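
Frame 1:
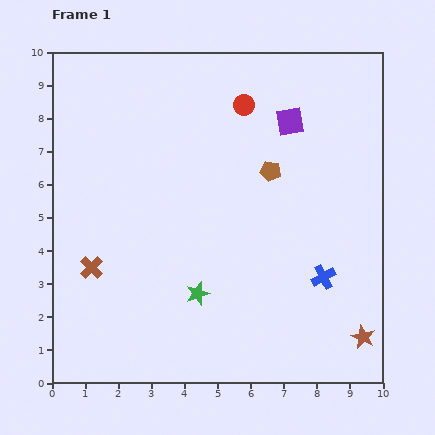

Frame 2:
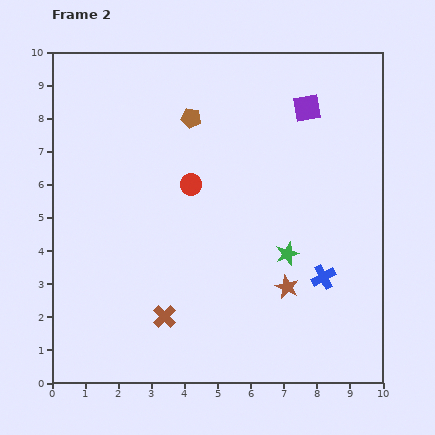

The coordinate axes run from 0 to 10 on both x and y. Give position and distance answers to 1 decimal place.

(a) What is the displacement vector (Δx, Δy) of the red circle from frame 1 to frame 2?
(-1.6, -2.4)

The red circle was at (5.8, 8.4) in frame 1 and (4.2, 6.0) in frame 2.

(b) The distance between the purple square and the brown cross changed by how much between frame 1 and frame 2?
+0.2

Distance in frame 1: 7.4. Distance in frame 2: 7.6.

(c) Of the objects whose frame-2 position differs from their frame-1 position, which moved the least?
the purple square

(moved 0.6)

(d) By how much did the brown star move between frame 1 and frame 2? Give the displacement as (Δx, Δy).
(-2.3, 1.5)

The brown star was at (9.4, 1.4) in frame 1 and (7.1, 2.9) in frame 2.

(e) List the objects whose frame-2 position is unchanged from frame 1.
the blue cross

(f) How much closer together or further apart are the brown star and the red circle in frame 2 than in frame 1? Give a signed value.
-3.7

Distance in frame 1: 7.9. Distance in frame 2: 4.2.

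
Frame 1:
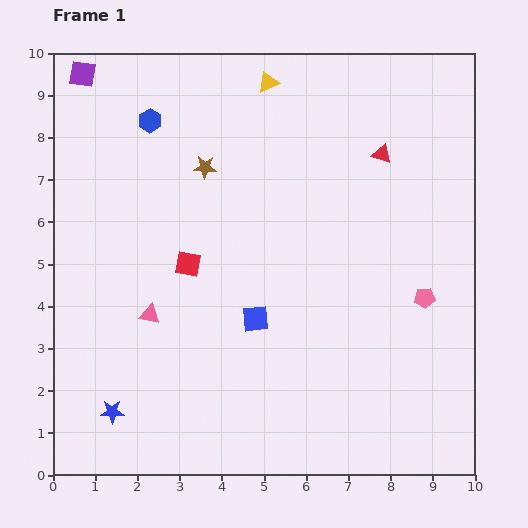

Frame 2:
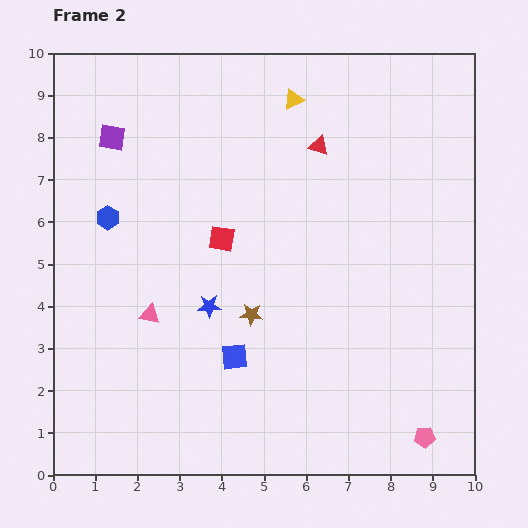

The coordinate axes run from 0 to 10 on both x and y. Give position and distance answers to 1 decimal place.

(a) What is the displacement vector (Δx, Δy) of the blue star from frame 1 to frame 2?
(2.3, 2.5)

The blue star was at (1.4, 1.5) in frame 1 and (3.7, 4.0) in frame 2.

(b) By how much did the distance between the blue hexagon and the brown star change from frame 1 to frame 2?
+2.4

Distance in frame 1: 1.7. Distance in frame 2: 4.1.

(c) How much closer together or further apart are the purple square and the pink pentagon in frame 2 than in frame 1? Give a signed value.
+0.6

Distance in frame 1: 9.7. Distance in frame 2: 10.3.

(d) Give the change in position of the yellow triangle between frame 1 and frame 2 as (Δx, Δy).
(0.6, -0.4)

The yellow triangle was at (5.1, 9.3) in frame 1 and (5.7, 8.9) in frame 2.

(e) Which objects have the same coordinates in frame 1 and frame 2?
the pink triangle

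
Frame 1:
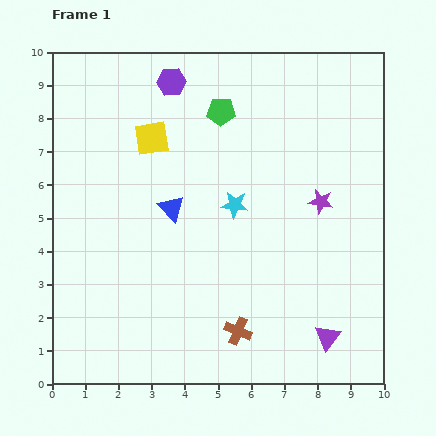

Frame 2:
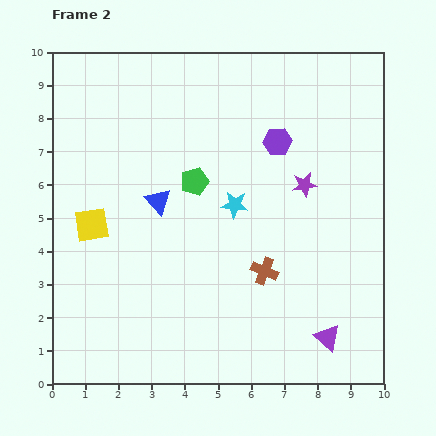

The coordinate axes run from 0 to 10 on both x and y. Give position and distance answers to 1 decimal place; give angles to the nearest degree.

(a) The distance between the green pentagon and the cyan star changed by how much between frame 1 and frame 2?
-1.4

Distance in frame 1: 2.8. Distance in frame 2: 1.4.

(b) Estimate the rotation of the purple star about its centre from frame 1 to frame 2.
19° counter-clockwise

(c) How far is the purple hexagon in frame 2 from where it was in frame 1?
3.7

The purple hexagon moved from (3.6, 9.1) to (6.8, 7.3), a distance of √(3.2² + 1.8²) ≈ 3.7.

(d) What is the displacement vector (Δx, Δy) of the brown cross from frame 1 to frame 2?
(0.8, 1.8)

The brown cross was at (5.6, 1.6) in frame 1 and (6.4, 3.4) in frame 2.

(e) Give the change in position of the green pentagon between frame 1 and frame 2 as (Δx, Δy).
(-0.8, -2.1)

The green pentagon was at (5.1, 8.2) in frame 1 and (4.3, 6.1) in frame 2.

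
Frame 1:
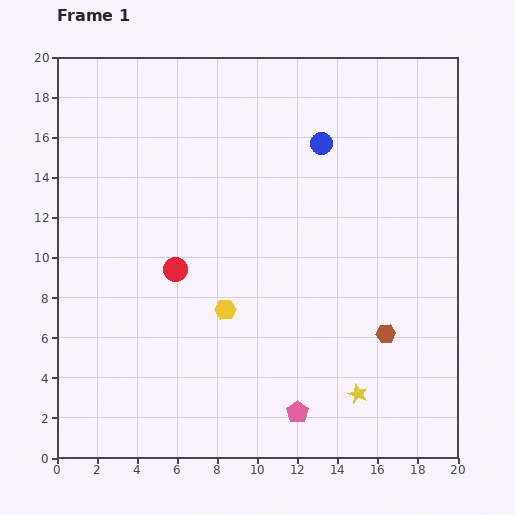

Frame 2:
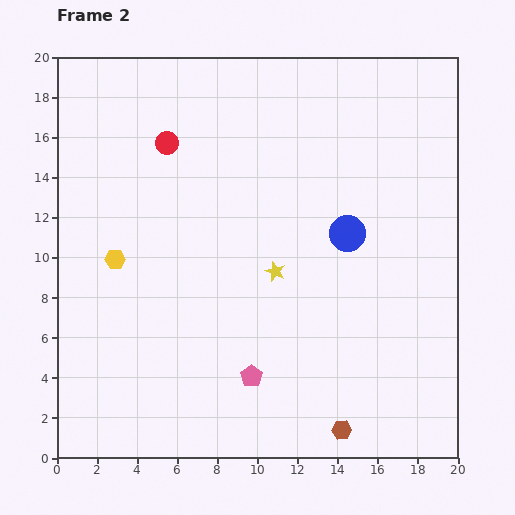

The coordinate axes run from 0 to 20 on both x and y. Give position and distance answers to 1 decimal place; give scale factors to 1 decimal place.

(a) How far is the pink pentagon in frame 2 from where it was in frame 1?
2.9

The pink pentagon moved from (12.0, 2.3) to (9.7, 4.1), a distance of √(2.3² + 1.8²) ≈ 2.9.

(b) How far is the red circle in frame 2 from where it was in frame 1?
6.3

The red circle moved from (5.9, 9.4) to (5.5, 15.7), a distance of √(0.4² + 6.3²) ≈ 6.3.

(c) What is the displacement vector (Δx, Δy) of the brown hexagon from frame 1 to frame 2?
(-2.2, -4.8)

The brown hexagon was at (16.4, 6.2) in frame 1 and (14.2, 1.4) in frame 2.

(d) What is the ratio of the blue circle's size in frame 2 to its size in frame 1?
1.7×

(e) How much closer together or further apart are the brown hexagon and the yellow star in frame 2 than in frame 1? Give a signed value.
+5.3

Distance in frame 1: 3.3. Distance in frame 2: 8.6.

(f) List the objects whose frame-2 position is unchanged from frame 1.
none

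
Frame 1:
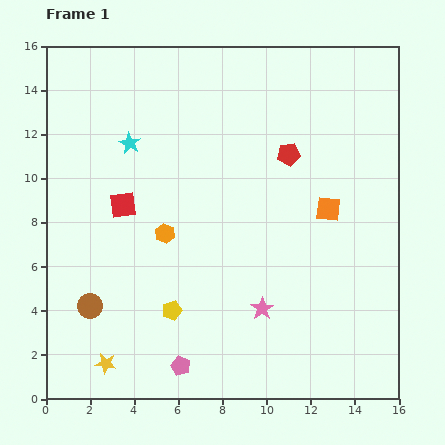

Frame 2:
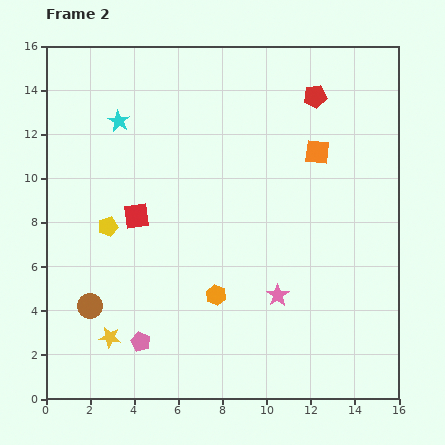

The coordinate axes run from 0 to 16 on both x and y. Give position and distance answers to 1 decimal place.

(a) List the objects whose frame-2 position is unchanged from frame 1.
the brown circle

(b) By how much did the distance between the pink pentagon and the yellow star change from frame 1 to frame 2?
-2.0

Distance in frame 1: 3.4. Distance in frame 2: 1.4.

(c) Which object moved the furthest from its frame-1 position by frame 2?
the yellow pentagon

(moved 4.8; next 3.6)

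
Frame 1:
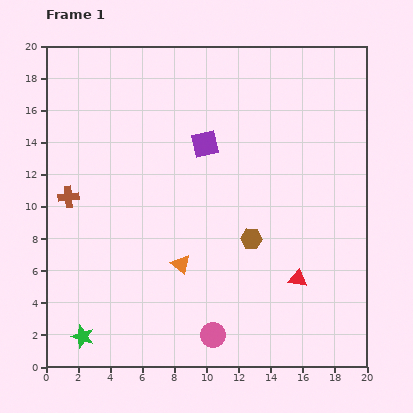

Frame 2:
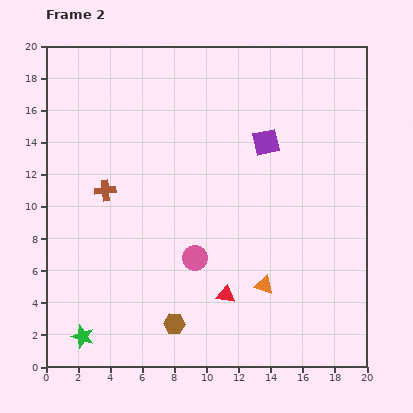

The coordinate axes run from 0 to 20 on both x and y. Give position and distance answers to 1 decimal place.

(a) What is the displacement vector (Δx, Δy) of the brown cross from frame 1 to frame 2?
(2.3, 0.4)

The brown cross was at (1.4, 10.6) in frame 1 and (3.7, 11.0) in frame 2.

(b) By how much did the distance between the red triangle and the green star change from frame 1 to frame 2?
-4.6

Distance in frame 1: 13.9. Distance in frame 2: 9.3.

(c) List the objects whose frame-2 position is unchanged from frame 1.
the green star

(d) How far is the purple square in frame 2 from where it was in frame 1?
3.8

The purple square moved from (9.9, 13.9) to (13.7, 14.0), a distance of √(3.8² + 0.1²) ≈ 3.8.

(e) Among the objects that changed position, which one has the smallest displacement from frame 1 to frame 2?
the brown cross

(moved 2.3)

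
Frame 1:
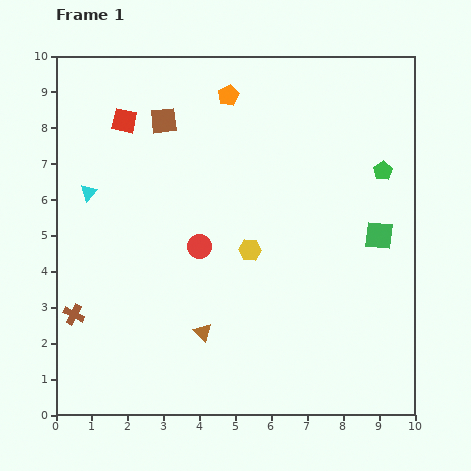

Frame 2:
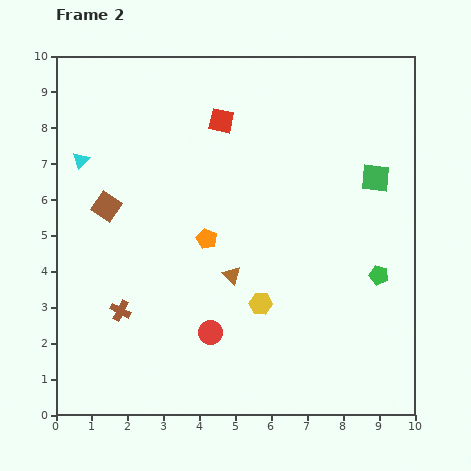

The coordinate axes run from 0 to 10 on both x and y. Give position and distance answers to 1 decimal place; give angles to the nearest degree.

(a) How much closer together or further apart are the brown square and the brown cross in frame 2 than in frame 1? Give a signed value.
-3.1

Distance in frame 1: 6.0. Distance in frame 2: 2.9.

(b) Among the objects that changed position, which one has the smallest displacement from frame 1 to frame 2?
the cyan triangle

(moved 0.9)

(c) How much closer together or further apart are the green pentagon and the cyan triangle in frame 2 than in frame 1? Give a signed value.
+0.7

Distance in frame 1: 8.2. Distance in frame 2: 8.9.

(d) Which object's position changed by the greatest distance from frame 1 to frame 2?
the orange pentagon

(moved 4.0; next 2.9)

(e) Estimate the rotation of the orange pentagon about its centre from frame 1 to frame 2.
20° counter-clockwise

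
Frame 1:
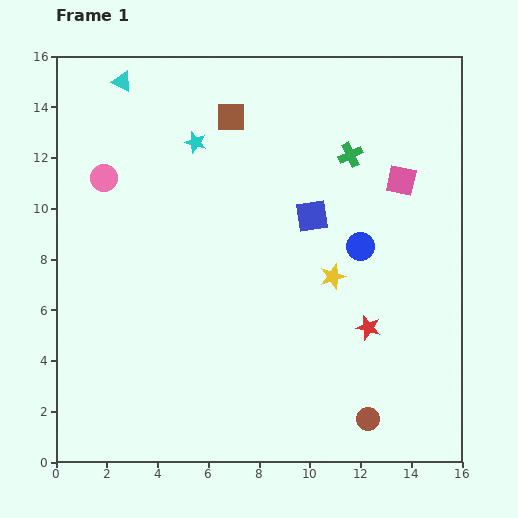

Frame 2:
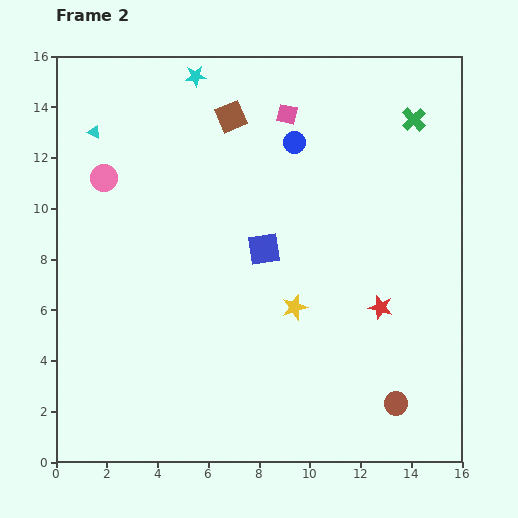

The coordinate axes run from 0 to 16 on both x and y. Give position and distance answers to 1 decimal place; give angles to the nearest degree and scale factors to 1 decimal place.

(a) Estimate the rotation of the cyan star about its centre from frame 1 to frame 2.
22° counter-clockwise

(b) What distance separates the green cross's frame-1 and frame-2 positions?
2.9

The green cross moved from (11.6, 12.1) to (14.1, 13.5), a distance of √(2.5² + 1.4²) ≈ 2.9.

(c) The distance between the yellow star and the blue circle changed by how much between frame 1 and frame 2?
+4.9

Distance in frame 1: 1.6. Distance in frame 2: 6.5.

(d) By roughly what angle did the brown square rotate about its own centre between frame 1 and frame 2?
22° counter-clockwise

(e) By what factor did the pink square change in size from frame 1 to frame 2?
0.7×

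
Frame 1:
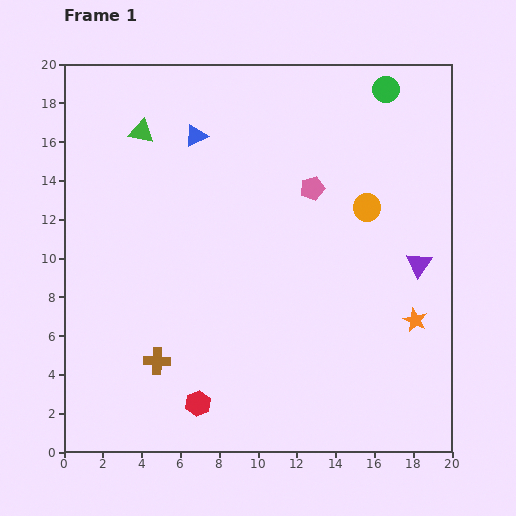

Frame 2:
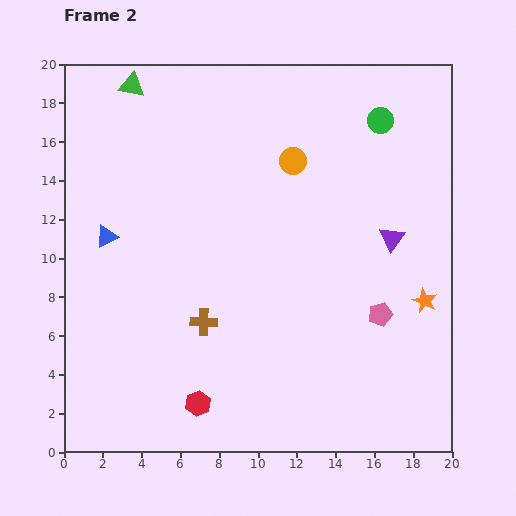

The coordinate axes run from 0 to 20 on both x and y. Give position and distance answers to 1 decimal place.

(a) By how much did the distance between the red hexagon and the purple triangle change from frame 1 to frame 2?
-0.4

Distance in frame 1: 13.5. Distance in frame 2: 13.1.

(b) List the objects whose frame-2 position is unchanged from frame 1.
the red hexagon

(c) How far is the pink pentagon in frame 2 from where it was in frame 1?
7.4

The pink pentagon moved from (12.8, 13.6) to (16.3, 7.1), a distance of √(3.5² + 6.5²) ≈ 7.4.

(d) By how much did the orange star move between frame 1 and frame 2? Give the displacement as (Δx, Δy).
(0.5, 1.0)

The orange star was at (18.1, 6.8) in frame 1 and (18.6, 7.8) in frame 2.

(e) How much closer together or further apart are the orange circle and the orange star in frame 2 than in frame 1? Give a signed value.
+3.6

Distance in frame 1: 6.3. Distance in frame 2: 9.9.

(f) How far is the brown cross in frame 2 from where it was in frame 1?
3.1

The brown cross moved from (4.8, 4.7) to (7.2, 6.7), a distance of √(2.4² + 2.0²) ≈ 3.1.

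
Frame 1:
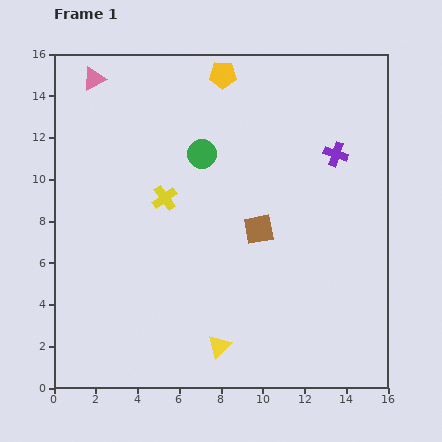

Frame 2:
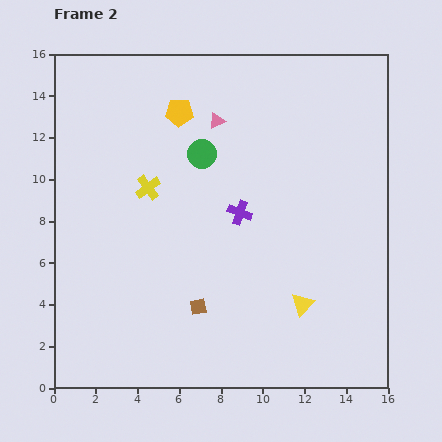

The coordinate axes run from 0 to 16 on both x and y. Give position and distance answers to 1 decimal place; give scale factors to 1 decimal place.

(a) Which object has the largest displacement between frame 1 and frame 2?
the pink triangle

(moved 6.2; next 5.4)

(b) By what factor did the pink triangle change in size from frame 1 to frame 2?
0.7×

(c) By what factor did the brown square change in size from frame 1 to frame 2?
0.6×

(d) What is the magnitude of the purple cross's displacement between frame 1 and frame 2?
5.4

The purple cross moved from (13.5, 11.2) to (8.9, 8.4), a distance of √(4.6² + 2.8²) ≈ 5.4.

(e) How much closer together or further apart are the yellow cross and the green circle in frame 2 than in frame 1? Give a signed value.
+0.3

Distance in frame 1: 2.8. Distance in frame 2: 3.1.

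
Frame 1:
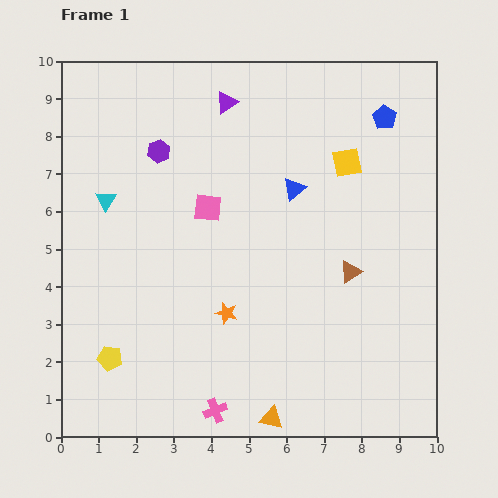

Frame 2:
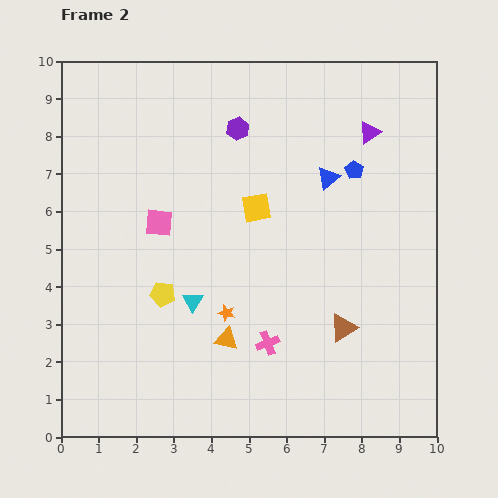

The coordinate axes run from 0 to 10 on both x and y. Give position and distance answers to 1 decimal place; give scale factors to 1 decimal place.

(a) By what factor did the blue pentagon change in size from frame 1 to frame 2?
0.8×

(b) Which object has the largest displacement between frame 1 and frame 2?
the purple triangle

(moved 3.9; next 3.5)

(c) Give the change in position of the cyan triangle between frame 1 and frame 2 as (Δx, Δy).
(2.3, -2.7)

The cyan triangle was at (1.2, 6.3) in frame 1 and (3.5, 3.6) in frame 2.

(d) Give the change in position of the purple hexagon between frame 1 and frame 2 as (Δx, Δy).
(2.1, 0.6)

The purple hexagon was at (2.6, 7.6) in frame 1 and (4.7, 8.2) in frame 2.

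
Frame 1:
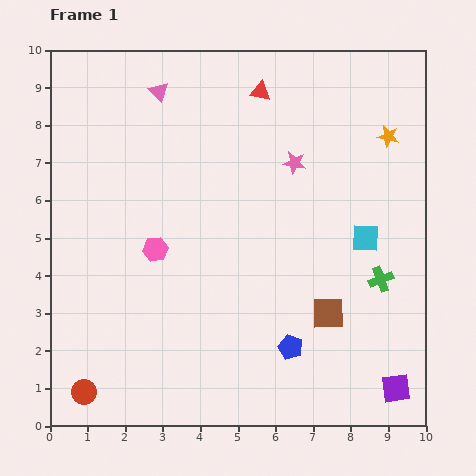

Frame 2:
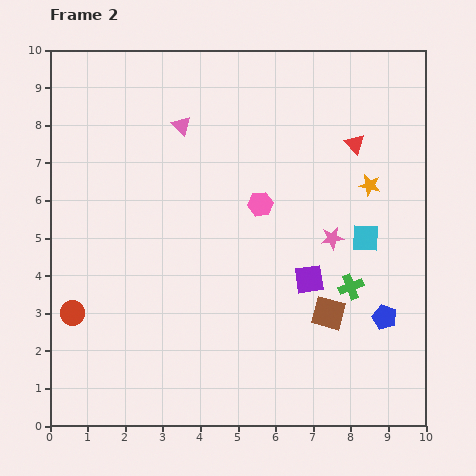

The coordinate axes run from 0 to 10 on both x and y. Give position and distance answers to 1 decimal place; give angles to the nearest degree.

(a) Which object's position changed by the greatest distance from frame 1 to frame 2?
the purple square

(moved 3.7; next 3.0)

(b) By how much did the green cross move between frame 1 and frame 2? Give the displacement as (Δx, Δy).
(-0.8, -0.2)

The green cross was at (8.8, 3.9) in frame 1 and (8.0, 3.7) in frame 2.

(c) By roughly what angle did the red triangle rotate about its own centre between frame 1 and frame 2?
35° clockwise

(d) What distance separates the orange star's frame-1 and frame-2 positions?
1.4

The orange star moved from (9.0, 7.7) to (8.5, 6.4), a distance of √(0.5² + 1.3²) ≈ 1.4.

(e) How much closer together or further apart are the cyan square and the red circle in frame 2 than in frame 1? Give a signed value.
-0.4

Distance in frame 1: 8.5. Distance in frame 2: 8.1.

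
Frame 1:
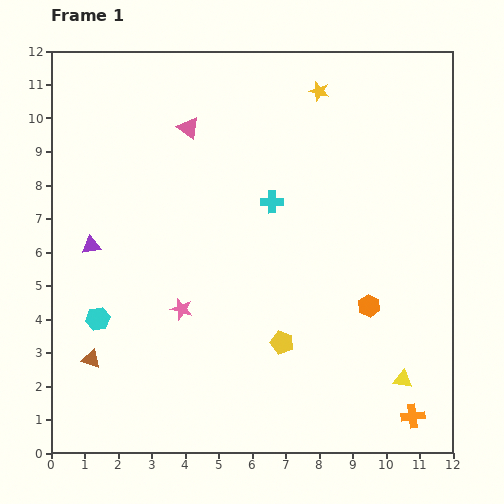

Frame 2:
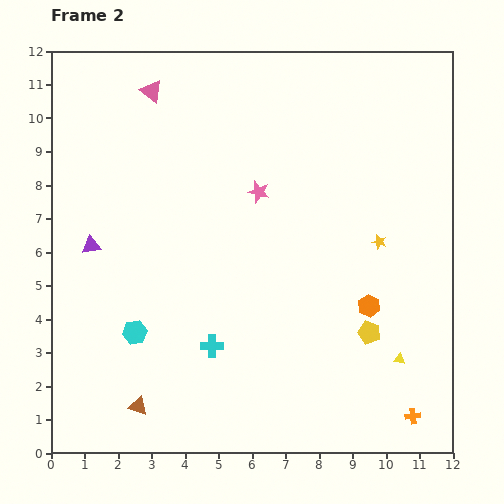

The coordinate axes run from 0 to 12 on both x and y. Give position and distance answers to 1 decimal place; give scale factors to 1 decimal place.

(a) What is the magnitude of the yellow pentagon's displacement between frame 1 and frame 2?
2.6

The yellow pentagon moved from (6.9, 3.3) to (9.5, 3.6), a distance of √(2.6² + 0.3²) ≈ 2.6.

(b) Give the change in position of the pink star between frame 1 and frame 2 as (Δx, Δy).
(2.3, 3.5)

The pink star was at (3.9, 4.3) in frame 1 and (6.2, 7.8) in frame 2.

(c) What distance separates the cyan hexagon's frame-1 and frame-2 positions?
1.2

The cyan hexagon moved from (1.4, 4.0) to (2.5, 3.6), a distance of √(1.1² + 0.4²) ≈ 1.2.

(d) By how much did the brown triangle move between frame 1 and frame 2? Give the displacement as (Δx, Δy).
(1.4, -1.4)

The brown triangle was at (1.2, 2.8) in frame 1 and (2.6, 1.4) in frame 2.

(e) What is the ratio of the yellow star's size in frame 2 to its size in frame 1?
0.7×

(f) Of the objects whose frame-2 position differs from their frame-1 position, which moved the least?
the yellow triangle

(moved 0.6)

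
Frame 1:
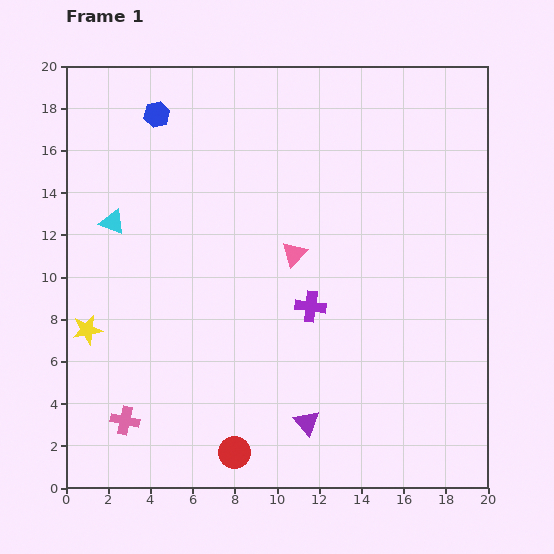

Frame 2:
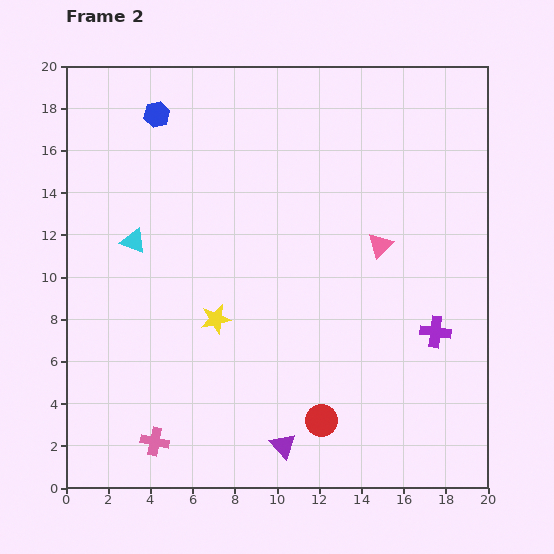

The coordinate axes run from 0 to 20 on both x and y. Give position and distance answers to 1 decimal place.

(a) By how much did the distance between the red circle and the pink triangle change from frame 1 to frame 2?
-1.0

Distance in frame 1: 9.8. Distance in frame 2: 8.8.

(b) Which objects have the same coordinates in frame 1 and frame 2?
the blue hexagon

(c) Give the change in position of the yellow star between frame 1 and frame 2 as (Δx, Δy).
(6.1, 0.5)

The yellow star was at (1.0, 7.5) in frame 1 and (7.1, 8.0) in frame 2.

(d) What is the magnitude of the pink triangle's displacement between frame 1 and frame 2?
4.1

The pink triangle moved from (10.8, 11.1) to (14.9, 11.5), a distance of √(4.1² + 0.4²) ≈ 4.1.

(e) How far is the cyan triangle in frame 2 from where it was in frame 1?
1.3

The cyan triangle moved from (2.2, 12.6) to (3.2, 11.7), a distance of √(1.0² + 0.9²) ≈ 1.3.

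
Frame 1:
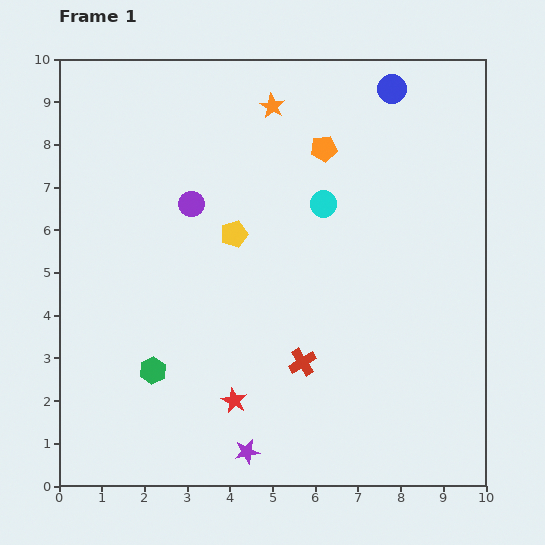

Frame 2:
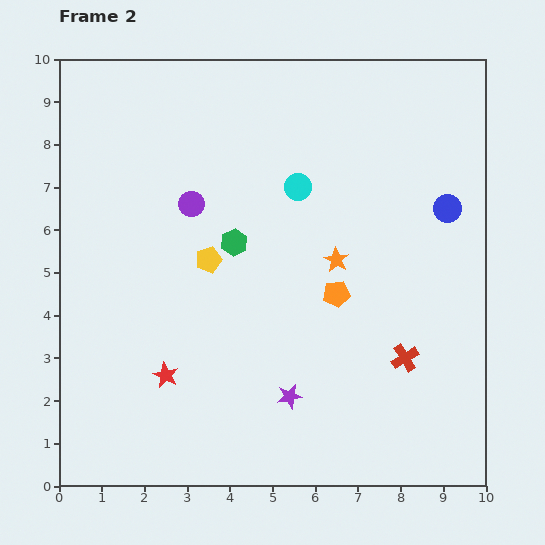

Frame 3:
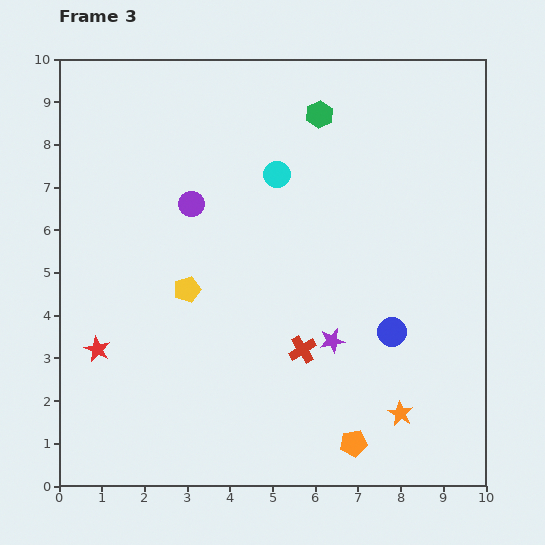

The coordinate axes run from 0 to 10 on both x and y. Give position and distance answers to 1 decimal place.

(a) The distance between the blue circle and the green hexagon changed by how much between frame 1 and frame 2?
-3.6

Distance in frame 1: 8.7. Distance in frame 2: 5.1.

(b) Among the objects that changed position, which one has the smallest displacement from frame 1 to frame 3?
the red cross

(moved 0.3)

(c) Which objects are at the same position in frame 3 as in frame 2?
the purple circle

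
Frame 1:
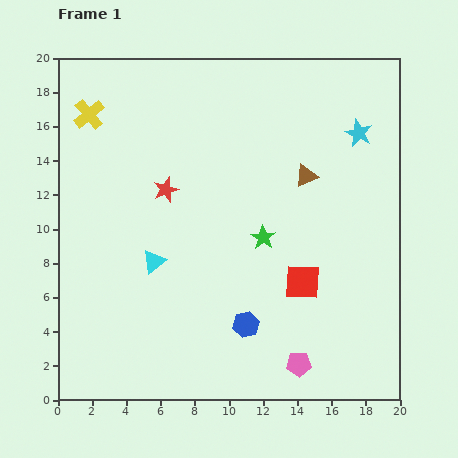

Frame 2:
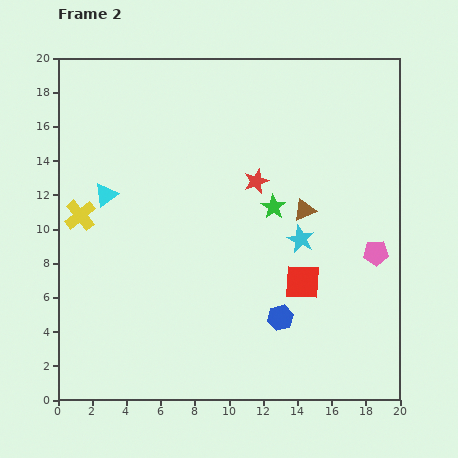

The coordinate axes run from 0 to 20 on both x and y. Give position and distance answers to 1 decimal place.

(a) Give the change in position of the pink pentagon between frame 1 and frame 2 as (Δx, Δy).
(4.5, 6.5)

The pink pentagon was at (14.1, 2.1) in frame 1 and (18.6, 8.6) in frame 2.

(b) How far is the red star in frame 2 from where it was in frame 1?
5.3

The red star moved from (6.3, 12.3) to (11.6, 12.8), a distance of √(5.3² + 0.5²) ≈ 5.3.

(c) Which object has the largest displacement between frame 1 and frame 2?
the pink pentagon

(moved 7.9; next 7.1)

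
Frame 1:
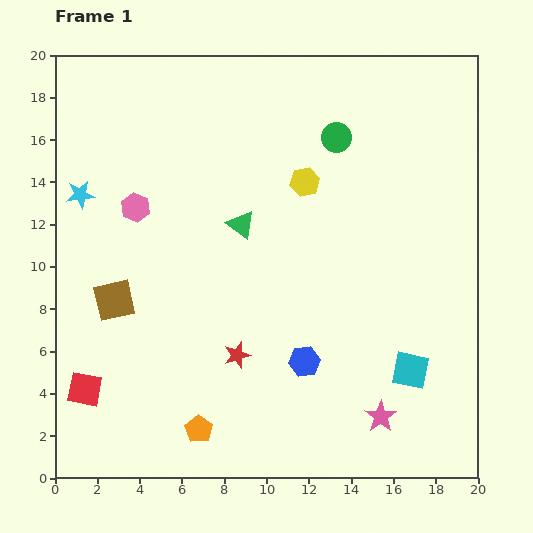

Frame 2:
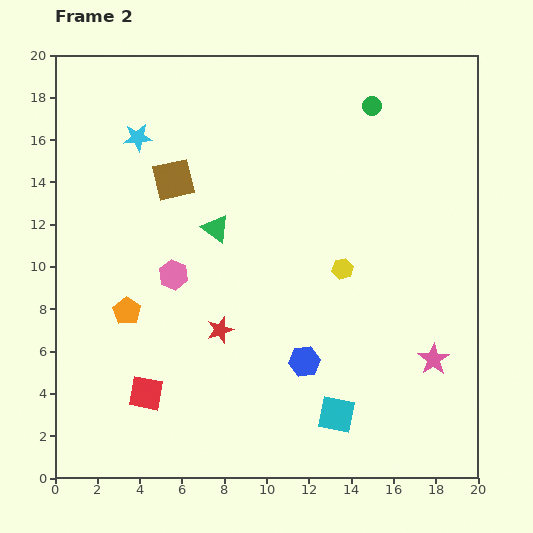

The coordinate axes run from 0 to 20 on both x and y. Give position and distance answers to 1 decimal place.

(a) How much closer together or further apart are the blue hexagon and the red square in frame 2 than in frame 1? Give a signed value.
-2.9

Distance in frame 1: 10.5. Distance in frame 2: 7.6.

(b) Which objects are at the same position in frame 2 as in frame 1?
the blue hexagon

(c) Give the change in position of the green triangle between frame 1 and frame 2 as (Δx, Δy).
(-1.2, -0.2)

The green triangle was at (8.8, 12.0) in frame 1 and (7.6, 11.8) in frame 2.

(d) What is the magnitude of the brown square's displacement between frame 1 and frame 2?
6.4

The brown square moved from (2.8, 8.4) to (5.6, 14.1), a distance of √(2.8² + 5.7²) ≈ 6.4.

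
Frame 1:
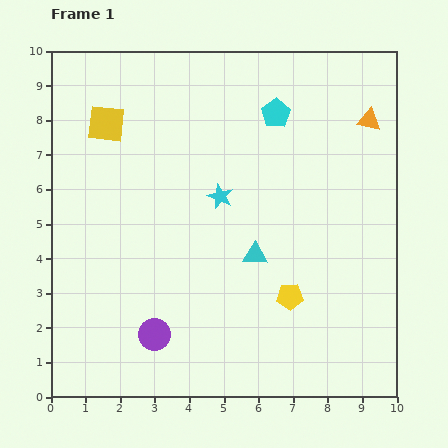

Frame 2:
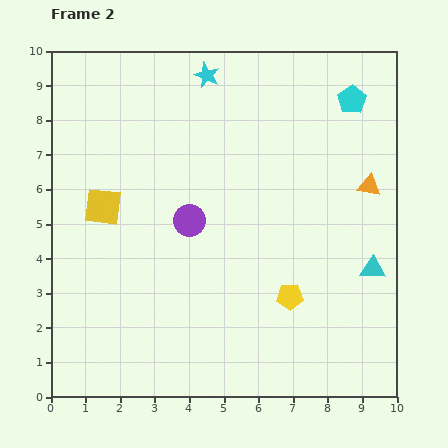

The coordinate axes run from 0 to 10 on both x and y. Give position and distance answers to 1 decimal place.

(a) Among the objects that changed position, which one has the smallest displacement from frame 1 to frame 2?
the orange triangle

(moved 1.9)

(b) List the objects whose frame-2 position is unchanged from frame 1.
the yellow pentagon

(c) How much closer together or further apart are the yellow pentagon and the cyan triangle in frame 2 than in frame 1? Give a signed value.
+0.9

Distance in frame 1: 1.6. Distance in frame 2: 2.5.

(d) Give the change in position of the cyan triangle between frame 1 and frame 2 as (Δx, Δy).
(3.4, -0.4)

The cyan triangle was at (5.9, 4.1) in frame 1 and (9.3, 3.7) in frame 2.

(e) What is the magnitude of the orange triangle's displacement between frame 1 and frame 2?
1.9

The orange triangle moved from (9.2, 8.0) to (9.2, 6.1), a distance of √(0.0² + 1.9²) ≈ 1.9.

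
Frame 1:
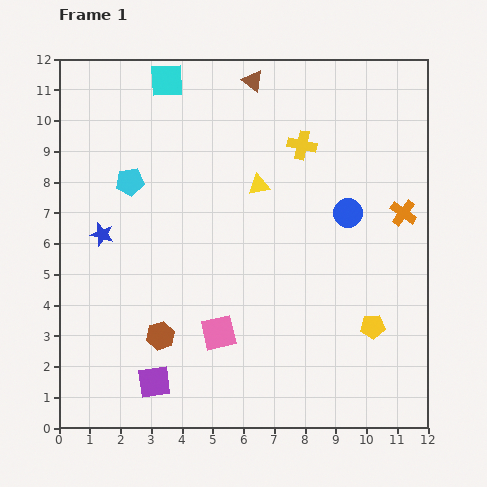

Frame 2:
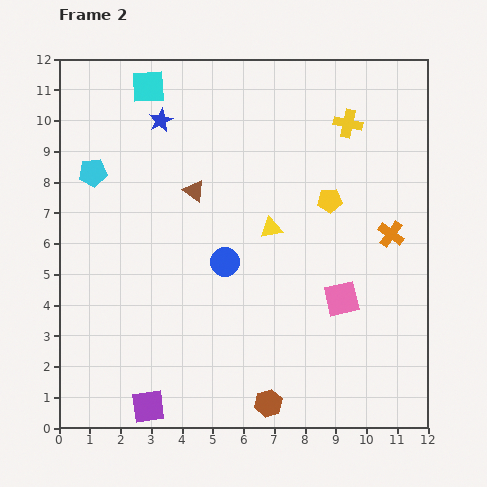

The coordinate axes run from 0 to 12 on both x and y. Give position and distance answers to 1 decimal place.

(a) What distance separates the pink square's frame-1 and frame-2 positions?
4.1

The pink square moved from (5.2, 3.1) to (9.2, 4.2), a distance of √(4.0² + 1.1²) ≈ 4.1.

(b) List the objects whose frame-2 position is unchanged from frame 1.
none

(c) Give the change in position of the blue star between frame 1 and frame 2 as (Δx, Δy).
(1.9, 3.7)

The blue star was at (1.4, 6.3) in frame 1 and (3.3, 10.0) in frame 2.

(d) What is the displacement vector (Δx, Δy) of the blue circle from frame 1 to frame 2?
(-4.0, -1.6)

The blue circle was at (9.4, 7.0) in frame 1 and (5.4, 5.4) in frame 2.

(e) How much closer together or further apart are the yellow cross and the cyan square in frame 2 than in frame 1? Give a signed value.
+1.7

Distance in frame 1: 4.9. Distance in frame 2: 6.6.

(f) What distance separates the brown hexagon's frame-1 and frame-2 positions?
4.1

The brown hexagon moved from (3.3, 3.0) to (6.8, 0.8), a distance of √(3.5² + 2.2²) ≈ 4.1.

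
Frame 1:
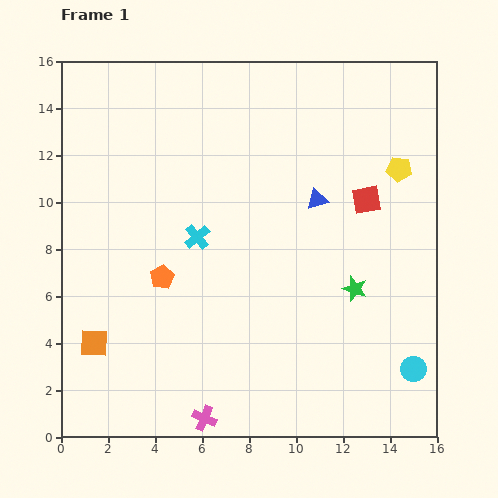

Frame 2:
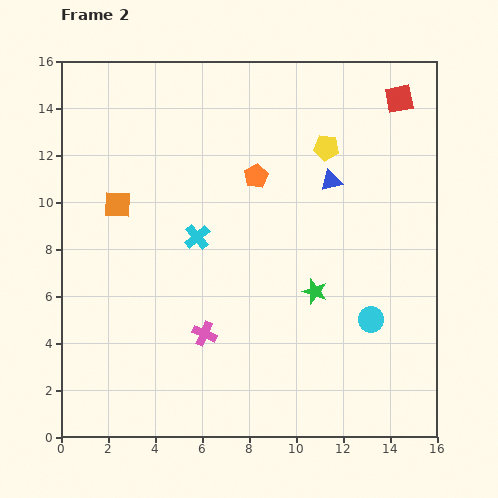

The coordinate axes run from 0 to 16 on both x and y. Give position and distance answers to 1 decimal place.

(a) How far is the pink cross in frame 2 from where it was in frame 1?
3.6

The pink cross moved from (6.1, 0.8) to (6.1, 4.4), a distance of √(0.0² + 3.6²) ≈ 3.6.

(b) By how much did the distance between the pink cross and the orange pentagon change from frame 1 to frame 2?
+0.8

Distance in frame 1: 6.3. Distance in frame 2: 7.1.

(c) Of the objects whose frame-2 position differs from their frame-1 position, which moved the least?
the blue triangle

(moved 1.0)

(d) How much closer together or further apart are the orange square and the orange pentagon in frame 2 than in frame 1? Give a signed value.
+2.0

Distance in frame 1: 4.0. Distance in frame 2: 6.0.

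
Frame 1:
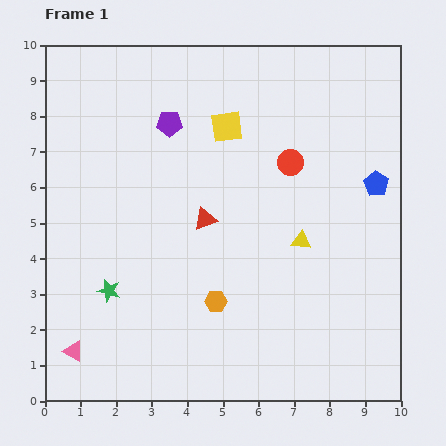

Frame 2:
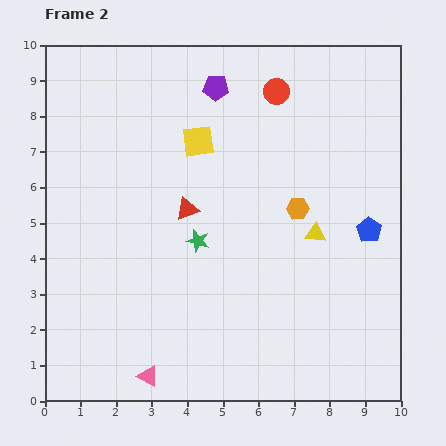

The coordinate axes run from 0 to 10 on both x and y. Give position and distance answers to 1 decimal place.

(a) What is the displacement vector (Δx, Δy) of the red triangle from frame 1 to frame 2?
(-0.5, 0.3)

The red triangle was at (4.5, 5.1) in frame 1 and (4.0, 5.4) in frame 2.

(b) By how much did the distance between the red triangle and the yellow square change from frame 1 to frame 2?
-0.8

Distance in frame 1: 2.7. Distance in frame 2: 1.9.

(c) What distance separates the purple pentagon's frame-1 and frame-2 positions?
1.6

The purple pentagon moved from (3.5, 7.8) to (4.8, 8.8), a distance of √(1.3² + 1.0²) ≈ 1.6.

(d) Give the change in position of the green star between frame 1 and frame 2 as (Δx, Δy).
(2.5, 1.4)

The green star was at (1.8, 3.1) in frame 1 and (4.3, 4.5) in frame 2.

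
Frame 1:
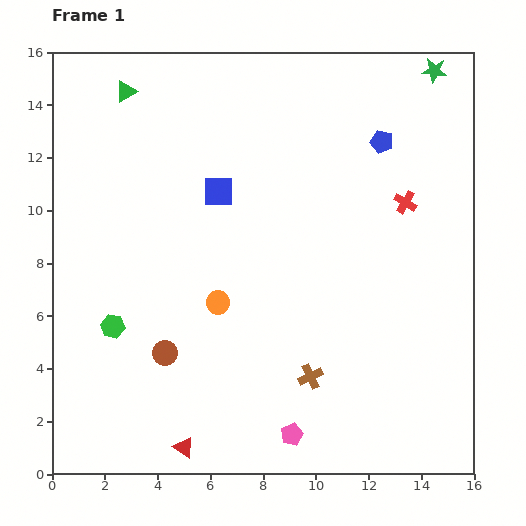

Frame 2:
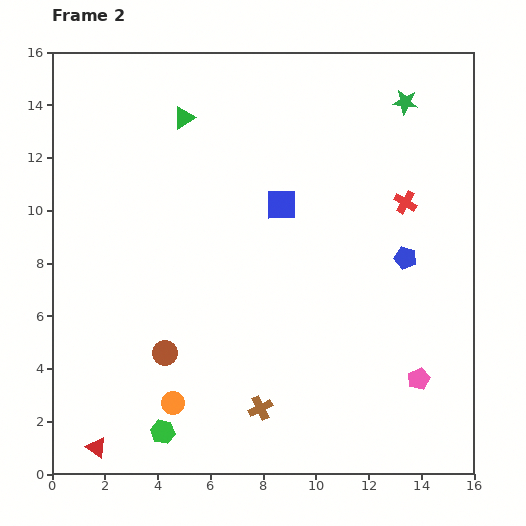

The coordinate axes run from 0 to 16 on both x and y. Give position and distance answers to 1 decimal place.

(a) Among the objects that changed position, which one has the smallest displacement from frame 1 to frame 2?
the green star

(moved 1.6)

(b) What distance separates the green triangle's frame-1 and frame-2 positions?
2.4

The green triangle moved from (2.8, 14.5) to (5.0, 13.5), a distance of √(2.2² + 1.0²) ≈ 2.4.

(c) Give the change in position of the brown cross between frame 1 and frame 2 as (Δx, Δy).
(-1.9, -1.2)

The brown cross was at (9.8, 3.7) in frame 1 and (7.9, 2.5) in frame 2.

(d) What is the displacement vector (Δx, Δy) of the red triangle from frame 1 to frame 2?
(-3.3, 0.0)

The red triangle was at (5.0, 1.0) in frame 1 and (1.7, 1.0) in frame 2.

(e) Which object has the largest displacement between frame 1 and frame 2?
the pink pentagon

(moved 5.2; next 4.5)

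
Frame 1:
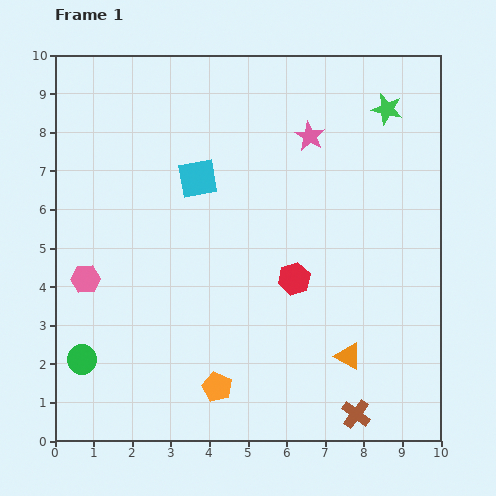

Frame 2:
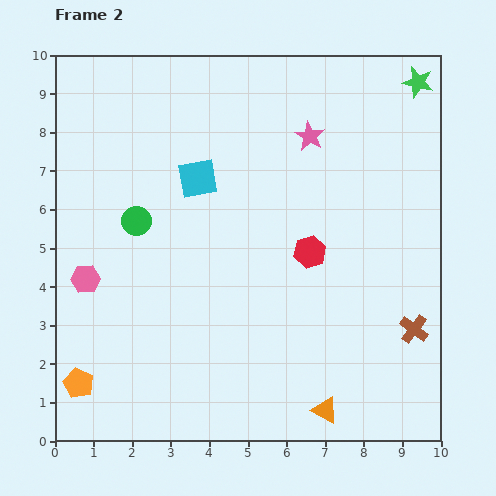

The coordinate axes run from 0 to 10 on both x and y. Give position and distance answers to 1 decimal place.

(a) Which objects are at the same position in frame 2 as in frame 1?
the cyan square, the pink star, the pink hexagon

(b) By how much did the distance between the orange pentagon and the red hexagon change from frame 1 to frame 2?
+3.5

Distance in frame 1: 3.4. Distance in frame 2: 6.9.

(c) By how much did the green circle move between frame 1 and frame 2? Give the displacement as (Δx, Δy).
(1.4, 3.6)

The green circle was at (0.7, 2.1) in frame 1 and (2.1, 5.7) in frame 2.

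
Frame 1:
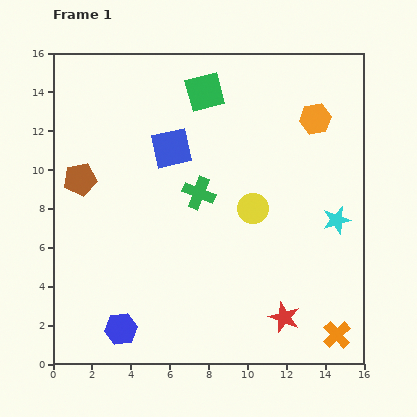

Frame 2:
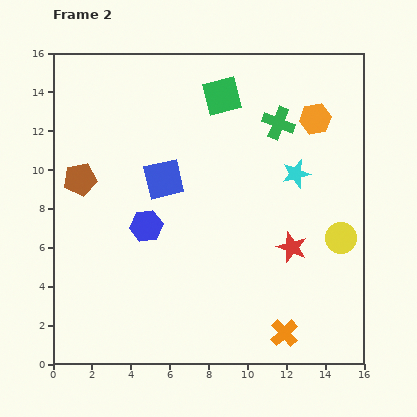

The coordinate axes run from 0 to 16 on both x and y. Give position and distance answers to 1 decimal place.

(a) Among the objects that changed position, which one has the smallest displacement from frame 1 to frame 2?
the green square

(moved 0.9)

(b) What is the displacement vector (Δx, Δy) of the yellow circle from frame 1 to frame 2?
(4.5, -1.5)

The yellow circle was at (10.3, 8.0) in frame 1 and (14.8, 6.5) in frame 2.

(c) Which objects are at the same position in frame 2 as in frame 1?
the orange hexagon, the brown pentagon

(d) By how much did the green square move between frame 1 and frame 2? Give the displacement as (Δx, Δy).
(0.9, -0.2)

The green square was at (7.8, 14.0) in frame 1 and (8.7, 13.8) in frame 2.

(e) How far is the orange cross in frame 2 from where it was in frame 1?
2.7

The orange cross moved from (14.6, 1.5) to (11.9, 1.6), a distance of √(2.7² + 0.1²) ≈ 2.7.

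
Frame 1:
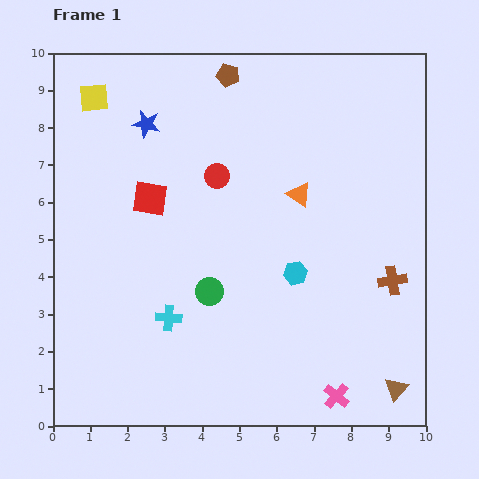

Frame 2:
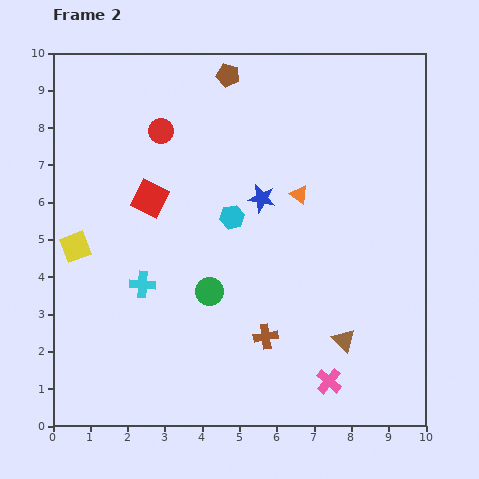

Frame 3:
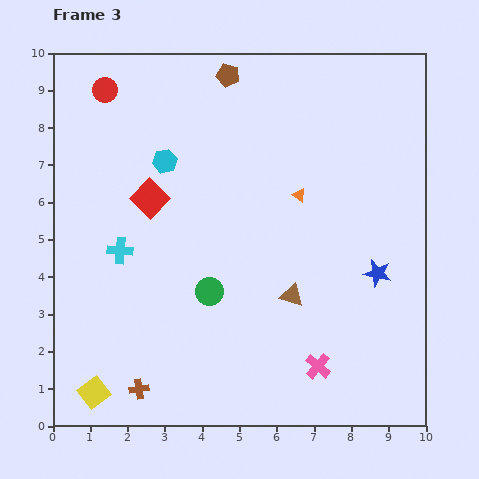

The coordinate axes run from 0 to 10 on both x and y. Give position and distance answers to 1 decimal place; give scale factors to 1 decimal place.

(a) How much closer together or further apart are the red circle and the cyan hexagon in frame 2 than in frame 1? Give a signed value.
-0.3

Distance in frame 1: 3.3. Distance in frame 2: 3.0.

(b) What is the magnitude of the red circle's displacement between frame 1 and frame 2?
1.9

The red circle moved from (4.4, 6.7) to (2.9, 7.9), a distance of √(1.5² + 1.2²) ≈ 1.9.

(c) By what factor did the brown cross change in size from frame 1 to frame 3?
0.7×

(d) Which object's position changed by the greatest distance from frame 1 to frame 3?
the yellow square

(moved 7.9; next 7.4)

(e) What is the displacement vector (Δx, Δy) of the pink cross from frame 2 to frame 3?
(-0.3, 0.4)

The pink cross was at (7.4, 1.2) in frame 2 and (7.1, 1.6) in frame 3.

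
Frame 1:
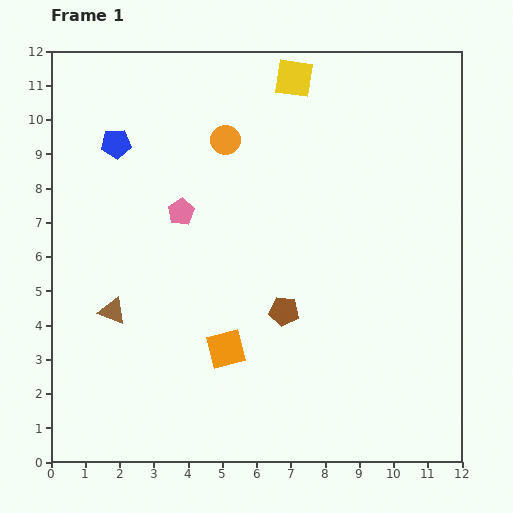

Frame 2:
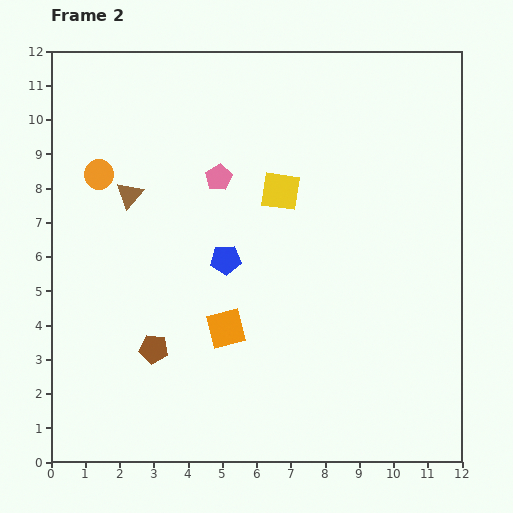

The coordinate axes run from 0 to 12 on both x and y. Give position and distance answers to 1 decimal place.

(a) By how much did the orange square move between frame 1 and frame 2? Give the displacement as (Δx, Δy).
(0.0, 0.6)

The orange square was at (5.1, 3.3) in frame 1 and (5.1, 3.9) in frame 2.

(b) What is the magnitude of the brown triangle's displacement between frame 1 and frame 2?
3.4

The brown triangle moved from (1.8, 4.4) to (2.3, 7.8), a distance of √(0.5² + 3.4²) ≈ 3.4.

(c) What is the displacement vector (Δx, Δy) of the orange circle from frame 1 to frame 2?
(-3.7, -1.0)

The orange circle was at (5.1, 9.4) in frame 1 and (1.4, 8.4) in frame 2.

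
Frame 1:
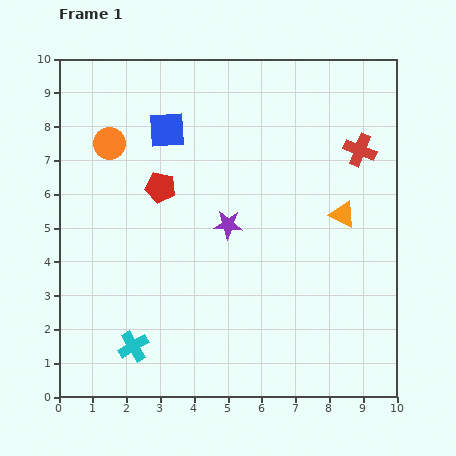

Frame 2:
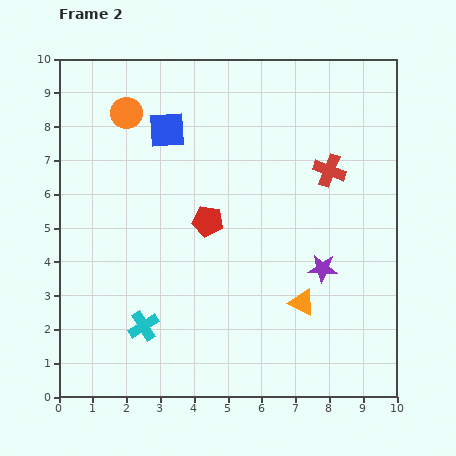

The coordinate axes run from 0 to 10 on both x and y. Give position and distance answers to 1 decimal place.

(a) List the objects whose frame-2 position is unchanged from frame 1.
the blue square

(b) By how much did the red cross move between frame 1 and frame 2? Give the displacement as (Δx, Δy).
(-0.9, -0.6)

The red cross was at (8.9, 7.3) in frame 1 and (8.0, 6.7) in frame 2.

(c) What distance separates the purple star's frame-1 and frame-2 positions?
3.1

The purple star moved from (5.0, 5.1) to (7.8, 3.8), a distance of √(2.8² + 1.3²) ≈ 3.1.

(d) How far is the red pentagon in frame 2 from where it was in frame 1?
1.7

The red pentagon moved from (3.0, 6.2) to (4.4, 5.2), a distance of √(1.4² + 1.0²) ≈ 1.7.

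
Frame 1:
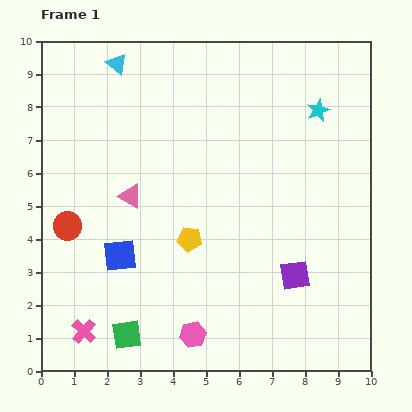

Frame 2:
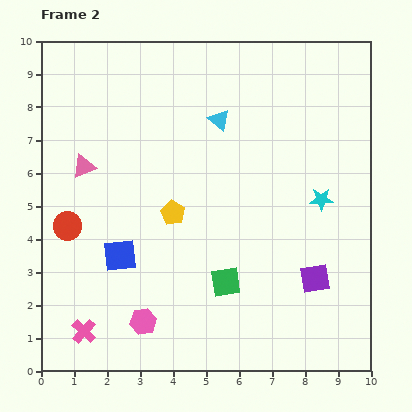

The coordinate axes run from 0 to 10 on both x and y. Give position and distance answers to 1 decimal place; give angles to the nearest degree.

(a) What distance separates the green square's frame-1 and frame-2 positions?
3.4

The green square moved from (2.6, 1.1) to (5.6, 2.7), a distance of √(3.0² + 1.6²) ≈ 3.4.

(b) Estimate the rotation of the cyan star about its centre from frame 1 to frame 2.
22° clockwise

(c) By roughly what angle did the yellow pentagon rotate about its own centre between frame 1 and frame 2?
22° clockwise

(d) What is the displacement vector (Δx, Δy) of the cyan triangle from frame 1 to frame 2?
(3.1, -1.7)

The cyan triangle was at (2.3, 9.3) in frame 1 and (5.4, 7.6) in frame 2.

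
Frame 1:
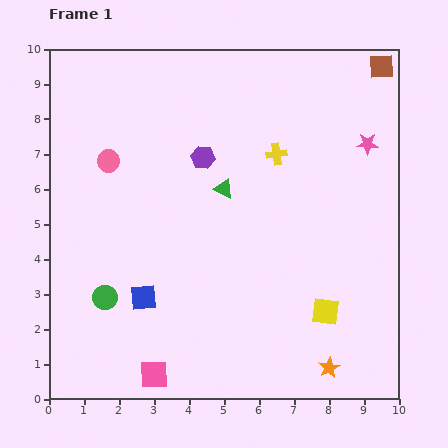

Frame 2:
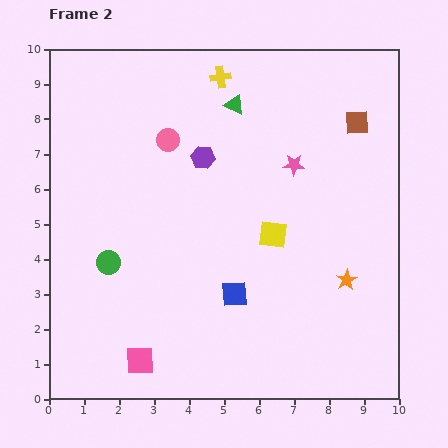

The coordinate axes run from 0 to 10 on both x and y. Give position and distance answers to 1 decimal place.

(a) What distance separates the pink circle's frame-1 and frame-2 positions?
1.8

The pink circle moved from (1.7, 6.8) to (3.4, 7.4), a distance of √(1.7² + 0.6²) ≈ 1.8.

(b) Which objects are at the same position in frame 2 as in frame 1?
the purple hexagon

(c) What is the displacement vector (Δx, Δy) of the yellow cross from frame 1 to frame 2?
(-1.6, 2.2)

The yellow cross was at (6.5, 7.0) in frame 1 and (4.9, 9.2) in frame 2.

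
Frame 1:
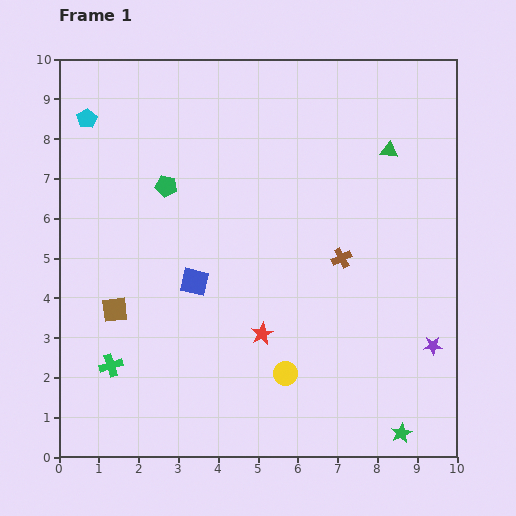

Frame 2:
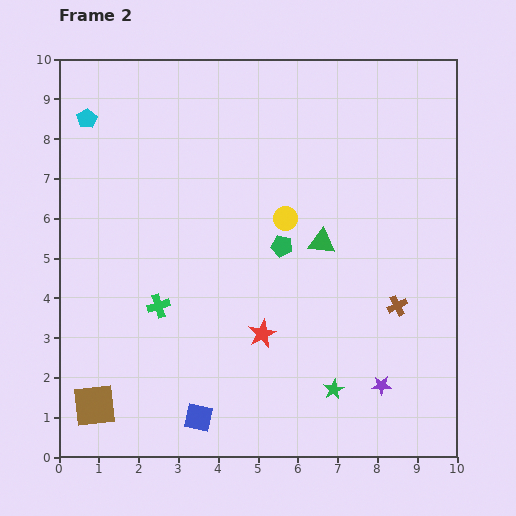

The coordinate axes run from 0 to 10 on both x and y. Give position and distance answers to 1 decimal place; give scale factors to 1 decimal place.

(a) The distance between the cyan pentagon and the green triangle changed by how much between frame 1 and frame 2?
-0.9

Distance in frame 1: 7.6. Distance in frame 2: 6.7.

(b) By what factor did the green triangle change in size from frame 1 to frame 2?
1.5×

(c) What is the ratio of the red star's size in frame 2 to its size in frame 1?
1.3×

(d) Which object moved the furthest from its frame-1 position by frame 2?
the yellow circle

(moved 3.9; next 3.4)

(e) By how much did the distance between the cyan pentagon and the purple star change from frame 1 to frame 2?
-0.4

Distance in frame 1: 10.4. Distance in frame 2: 10.0.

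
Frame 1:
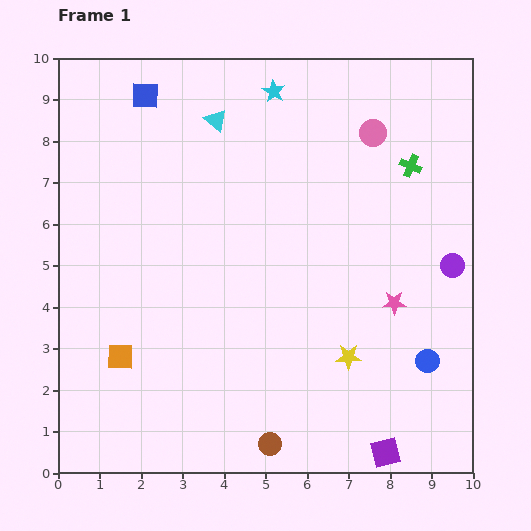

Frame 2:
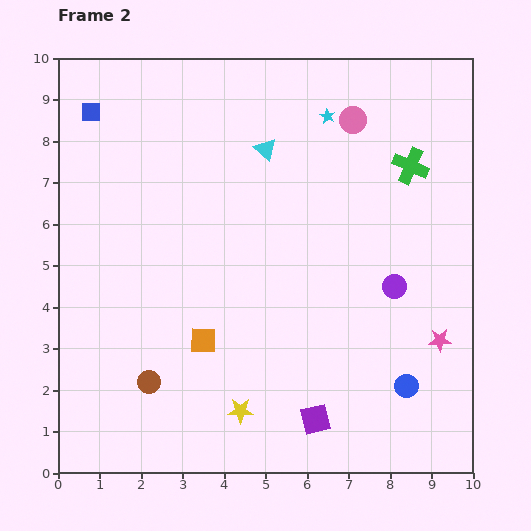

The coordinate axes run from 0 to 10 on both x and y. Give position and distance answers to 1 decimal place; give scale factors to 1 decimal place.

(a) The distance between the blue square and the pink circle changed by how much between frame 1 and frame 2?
+0.7

Distance in frame 1: 5.6. Distance in frame 2: 6.3.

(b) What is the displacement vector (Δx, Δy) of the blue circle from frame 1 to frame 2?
(-0.5, -0.6)

The blue circle was at (8.9, 2.7) in frame 1 and (8.4, 2.1) in frame 2.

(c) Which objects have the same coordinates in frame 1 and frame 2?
the green cross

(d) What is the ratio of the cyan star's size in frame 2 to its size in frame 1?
0.7×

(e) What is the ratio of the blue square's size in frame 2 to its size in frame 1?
0.7×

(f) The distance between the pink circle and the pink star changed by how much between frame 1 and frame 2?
+1.6

Distance in frame 1: 4.1. Distance in frame 2: 5.7.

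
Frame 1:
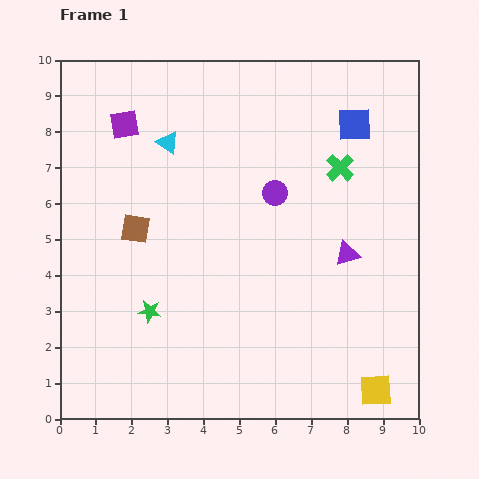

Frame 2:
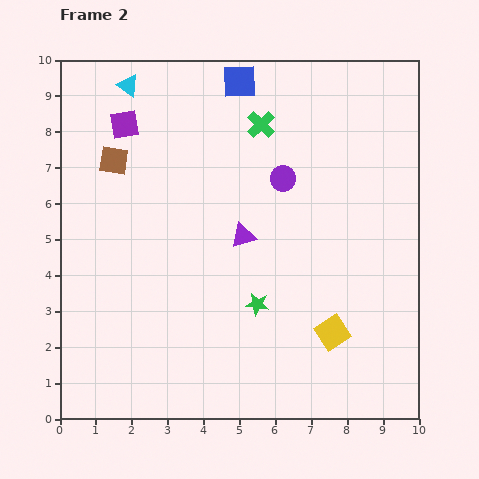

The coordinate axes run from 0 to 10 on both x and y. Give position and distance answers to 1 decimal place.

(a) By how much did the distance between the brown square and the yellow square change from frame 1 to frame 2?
-0.3

Distance in frame 1: 8.1. Distance in frame 2: 7.8.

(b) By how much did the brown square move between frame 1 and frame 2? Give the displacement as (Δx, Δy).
(-0.6, 1.9)

The brown square was at (2.1, 5.3) in frame 1 and (1.5, 7.2) in frame 2.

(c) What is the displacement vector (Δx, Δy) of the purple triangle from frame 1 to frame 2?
(-2.9, 0.5)

The purple triangle was at (8.0, 4.6) in frame 1 and (5.1, 5.1) in frame 2.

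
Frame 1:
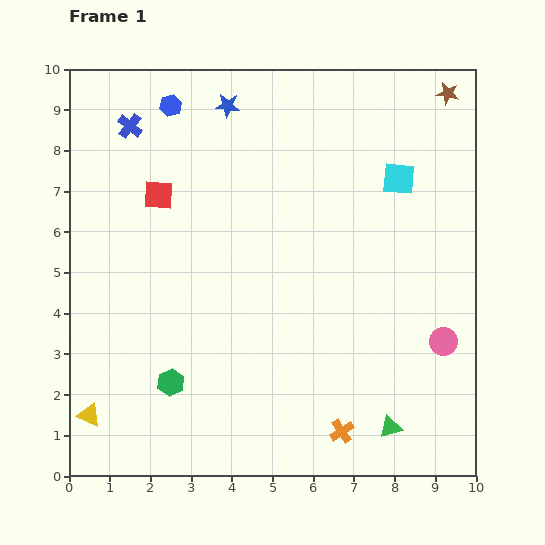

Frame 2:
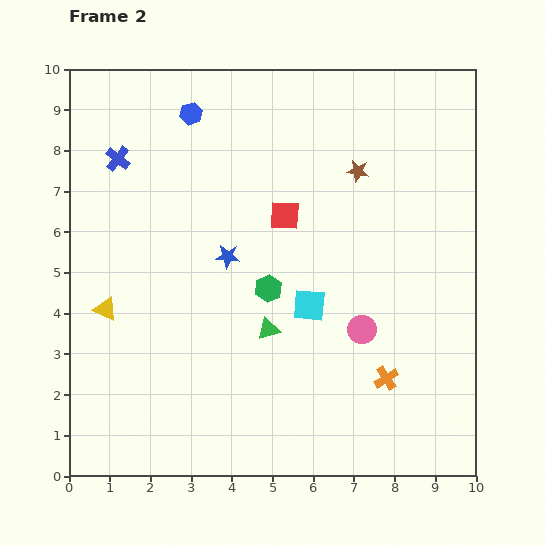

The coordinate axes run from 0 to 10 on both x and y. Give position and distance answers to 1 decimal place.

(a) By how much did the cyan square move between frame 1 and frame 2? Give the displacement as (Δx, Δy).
(-2.2, -3.1)

The cyan square was at (8.1, 7.3) in frame 1 and (5.9, 4.2) in frame 2.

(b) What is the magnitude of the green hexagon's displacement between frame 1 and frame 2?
3.3

The green hexagon moved from (2.5, 2.3) to (4.9, 4.6), a distance of √(2.4² + 2.3²) ≈ 3.3.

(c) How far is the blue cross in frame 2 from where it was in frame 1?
0.9

The blue cross moved from (1.5, 8.6) to (1.2, 7.8), a distance of √(0.3² + 0.8²) ≈ 0.9.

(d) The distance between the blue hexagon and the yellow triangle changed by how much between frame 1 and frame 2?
-2.7

Distance in frame 1: 7.9. Distance in frame 2: 5.2.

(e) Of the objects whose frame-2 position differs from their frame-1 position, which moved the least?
the blue hexagon

(moved 0.5)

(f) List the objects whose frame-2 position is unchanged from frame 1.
none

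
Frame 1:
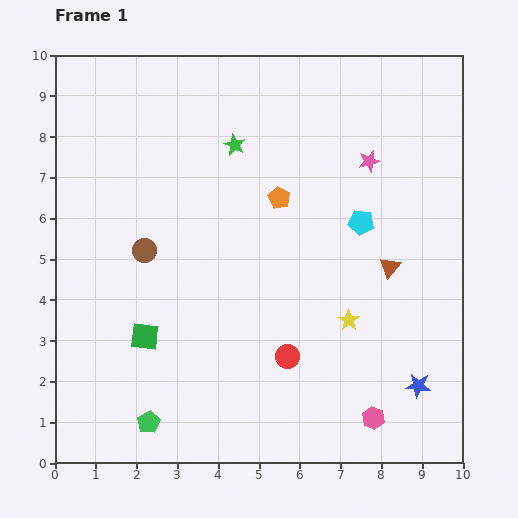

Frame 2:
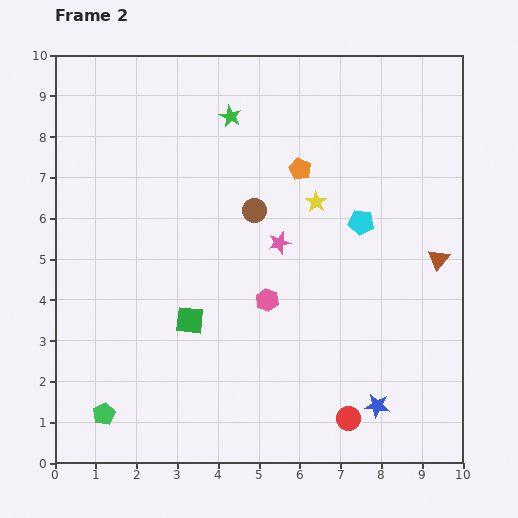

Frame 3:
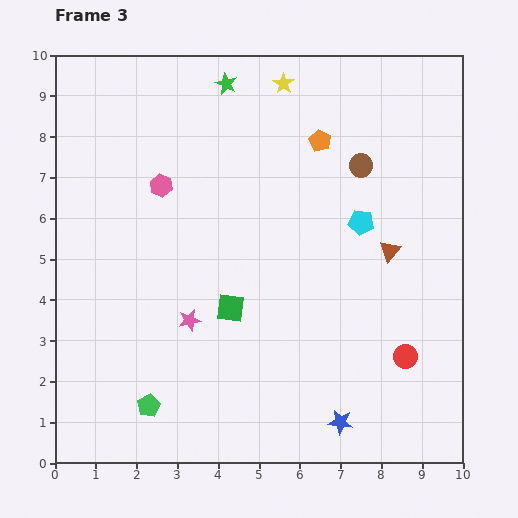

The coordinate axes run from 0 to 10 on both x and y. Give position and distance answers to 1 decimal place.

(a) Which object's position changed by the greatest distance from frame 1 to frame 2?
the pink hexagon

(moved 3.9; next 3.0)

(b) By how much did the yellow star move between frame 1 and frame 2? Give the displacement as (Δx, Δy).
(-0.8, 2.9)

The yellow star was at (7.2, 3.5) in frame 1 and (6.4, 6.4) in frame 2.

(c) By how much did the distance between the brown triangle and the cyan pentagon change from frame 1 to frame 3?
-0.3

Distance in frame 1: 1.3. Distance in frame 3: 1.0.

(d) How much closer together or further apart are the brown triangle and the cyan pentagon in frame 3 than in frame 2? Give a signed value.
-1.1

Distance in frame 2: 2.1. Distance in frame 3: 1.0.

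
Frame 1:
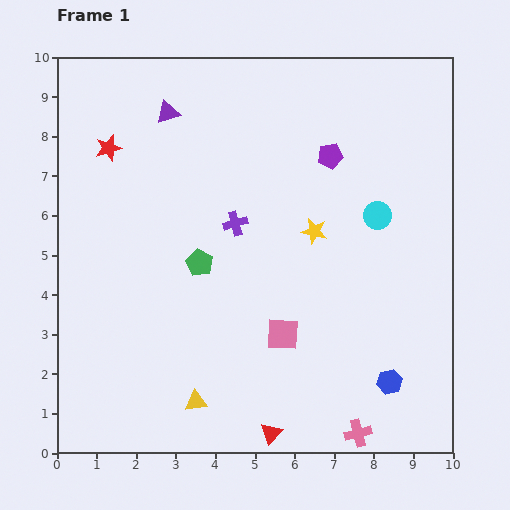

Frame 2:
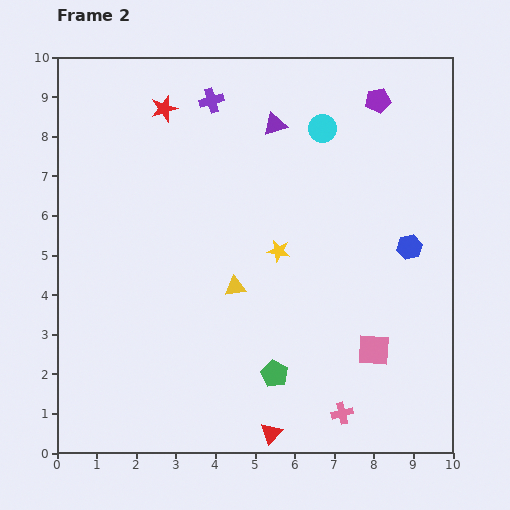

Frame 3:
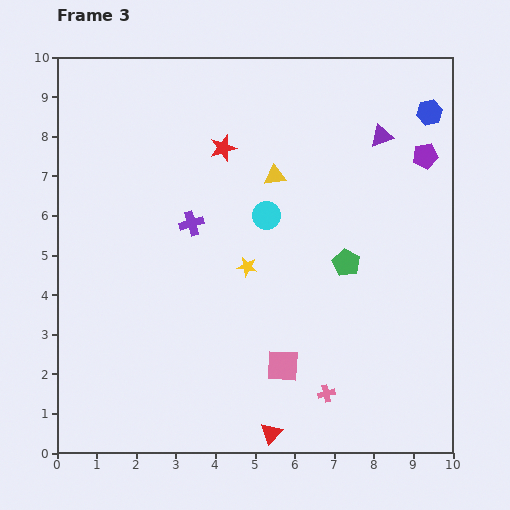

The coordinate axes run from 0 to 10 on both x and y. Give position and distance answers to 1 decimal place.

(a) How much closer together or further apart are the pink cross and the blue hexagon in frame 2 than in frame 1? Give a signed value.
+3.0

Distance in frame 1: 1.5. Distance in frame 2: 4.5.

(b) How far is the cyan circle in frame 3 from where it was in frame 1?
2.8

The cyan circle moved from (8.1, 6.0) to (5.3, 6.0), a distance of √(2.8² + 0.0²) ≈ 2.8.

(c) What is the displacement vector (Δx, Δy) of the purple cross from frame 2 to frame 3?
(-0.5, -3.1)

The purple cross was at (3.9, 8.9) in frame 2 and (3.4, 5.8) in frame 3.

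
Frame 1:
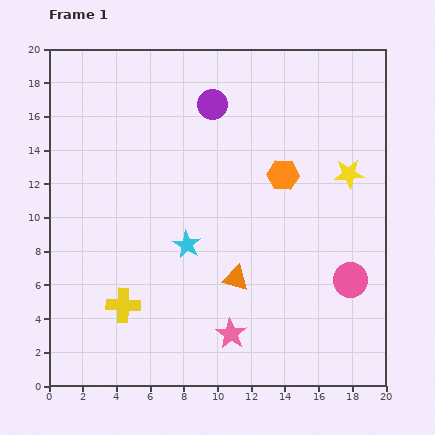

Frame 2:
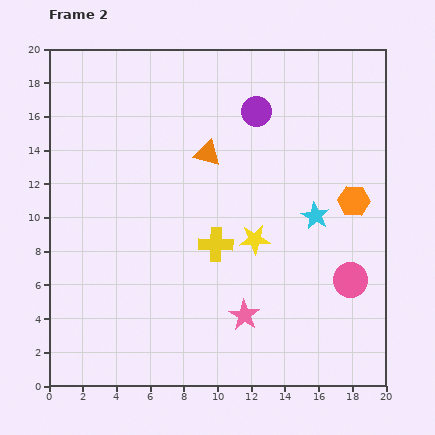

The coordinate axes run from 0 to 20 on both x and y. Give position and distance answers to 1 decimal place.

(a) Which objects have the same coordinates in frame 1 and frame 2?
the pink circle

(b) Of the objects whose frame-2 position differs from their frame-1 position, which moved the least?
the pink star

(moved 1.4)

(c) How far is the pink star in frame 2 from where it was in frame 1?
1.4

The pink star moved from (10.8, 3.1) to (11.6, 4.2), a distance of √(0.8² + 1.1²) ≈ 1.4.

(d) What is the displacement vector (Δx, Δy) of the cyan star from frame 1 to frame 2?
(7.6, 1.7)

The cyan star was at (8.2, 8.4) in frame 1 and (15.8, 10.1) in frame 2.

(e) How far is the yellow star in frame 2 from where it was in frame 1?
6.8

The yellow star moved from (17.8, 12.6) to (12.2, 8.7), a distance of √(5.6² + 3.9²) ≈ 6.8.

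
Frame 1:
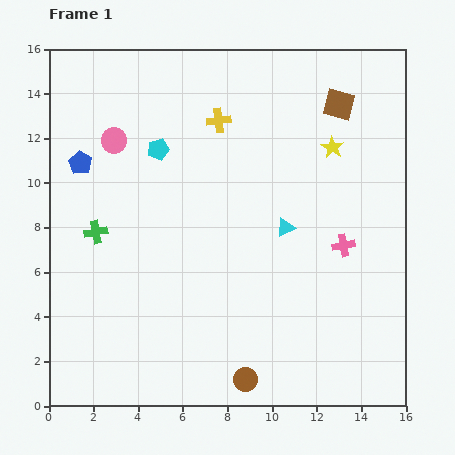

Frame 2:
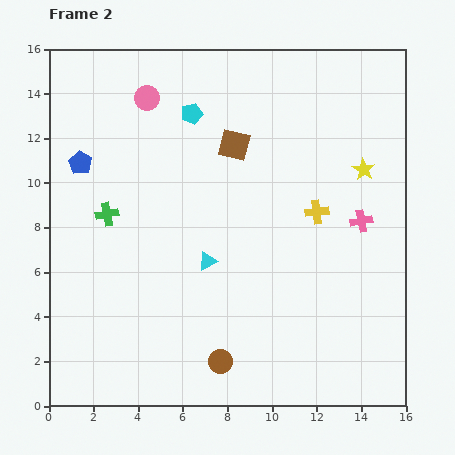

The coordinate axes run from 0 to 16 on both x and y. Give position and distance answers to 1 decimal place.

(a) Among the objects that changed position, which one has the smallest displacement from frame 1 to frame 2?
the green cross

(moved 0.9)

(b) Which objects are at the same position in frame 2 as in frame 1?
the blue pentagon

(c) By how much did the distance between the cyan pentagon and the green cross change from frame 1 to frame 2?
+1.3

Distance in frame 1: 4.6. Distance in frame 2: 5.9.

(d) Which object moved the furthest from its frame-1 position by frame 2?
the yellow cross

(moved 6.0; next 5.0)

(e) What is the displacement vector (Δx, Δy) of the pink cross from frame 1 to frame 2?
(0.8, 1.1)

The pink cross was at (13.2, 7.2) in frame 1 and (14.0, 8.3) in frame 2.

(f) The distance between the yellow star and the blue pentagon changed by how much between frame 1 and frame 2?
+1.4

Distance in frame 1: 11.3. Distance in frame 2: 12.7.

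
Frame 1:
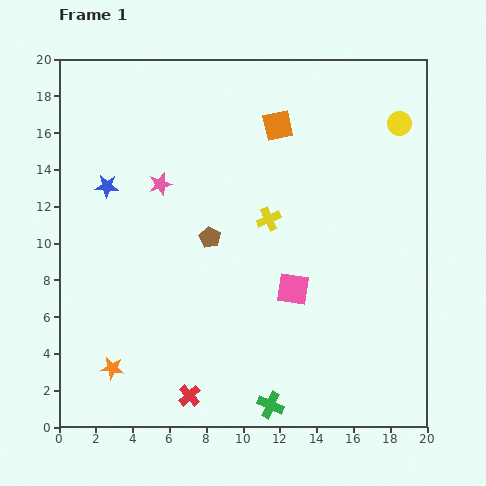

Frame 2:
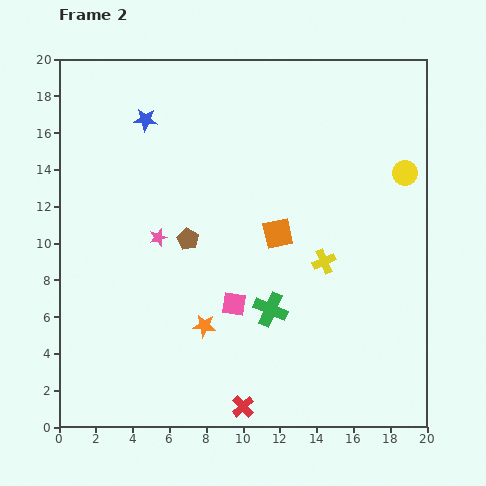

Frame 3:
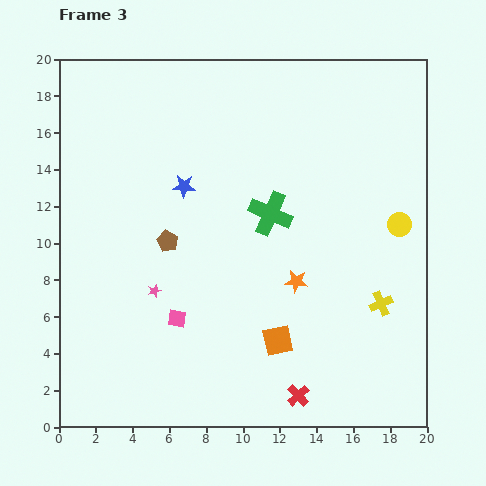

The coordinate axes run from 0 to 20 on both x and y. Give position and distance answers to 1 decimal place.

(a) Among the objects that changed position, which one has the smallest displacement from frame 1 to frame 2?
the brown pentagon

(moved 1.2)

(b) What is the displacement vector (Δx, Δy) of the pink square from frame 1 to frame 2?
(-3.2, -0.8)

The pink square was at (12.7, 7.5) in frame 1 and (9.5, 6.7) in frame 2.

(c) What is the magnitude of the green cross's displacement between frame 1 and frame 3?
10.4

The green cross moved from (11.5, 1.2) to (11.5, 11.6), a distance of √(0.0² + 10.4²) ≈ 10.4.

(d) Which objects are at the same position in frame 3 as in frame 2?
none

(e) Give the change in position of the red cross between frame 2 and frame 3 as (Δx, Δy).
(3.0, 0.6)

The red cross was at (10.0, 1.1) in frame 2 and (13.0, 1.7) in frame 3.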